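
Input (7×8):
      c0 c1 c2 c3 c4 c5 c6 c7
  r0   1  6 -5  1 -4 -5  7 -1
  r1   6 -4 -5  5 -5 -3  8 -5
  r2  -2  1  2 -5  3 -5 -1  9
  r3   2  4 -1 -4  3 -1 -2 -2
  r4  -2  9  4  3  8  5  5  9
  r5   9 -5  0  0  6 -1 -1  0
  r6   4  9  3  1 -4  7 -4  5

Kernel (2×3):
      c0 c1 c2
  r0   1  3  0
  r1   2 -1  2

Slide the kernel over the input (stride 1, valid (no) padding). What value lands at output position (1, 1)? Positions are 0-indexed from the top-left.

-29

The receptive field on the input at this output position is [-4 -5 5 / 1 2 -5]. Elementwise product with the kernel and sum: -4·1 + -5·3 + 1·2 + 2·-1 + -5·2.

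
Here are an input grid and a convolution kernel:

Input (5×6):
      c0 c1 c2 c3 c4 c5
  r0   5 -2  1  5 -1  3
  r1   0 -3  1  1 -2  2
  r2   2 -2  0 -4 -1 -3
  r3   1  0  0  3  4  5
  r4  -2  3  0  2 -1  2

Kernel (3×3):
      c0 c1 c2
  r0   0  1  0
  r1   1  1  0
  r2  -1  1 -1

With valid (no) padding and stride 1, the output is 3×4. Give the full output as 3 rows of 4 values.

-9 5 4 4
-4 -4 -4 -11
4 -5 2 1

Output[0,0]: The receptive field on the input at this output position is [5 -2 1 / 0 -3 1 / 2 -2 0]. Elementwise product with the kernel and sum: -2·1 + 0·1 + -3·1 + 2·-1 + -2·1 + 0·-1.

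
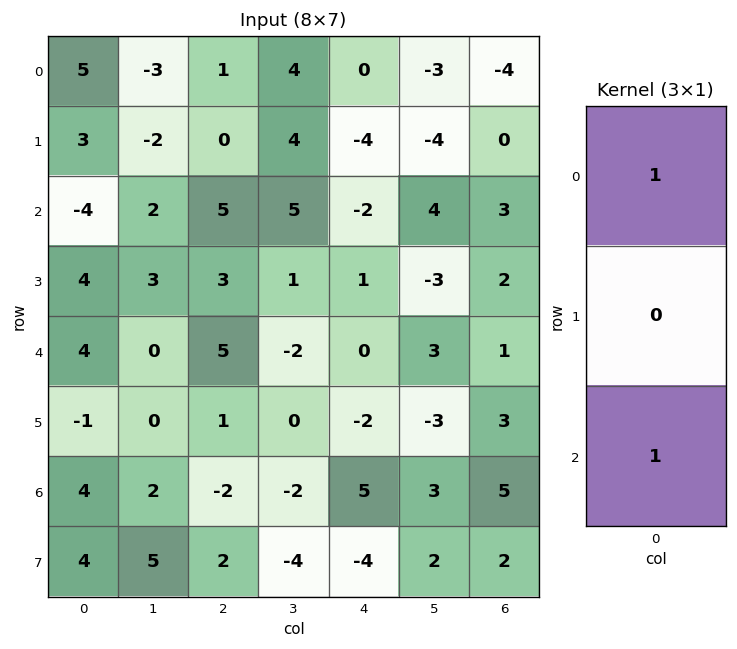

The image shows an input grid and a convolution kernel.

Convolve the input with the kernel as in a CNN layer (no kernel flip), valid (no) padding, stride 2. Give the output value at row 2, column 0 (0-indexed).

8

The receptive field on the input at this output position is [4 / -1 / 4]. Elementwise product with the kernel and sum: 4·1 + 4·1.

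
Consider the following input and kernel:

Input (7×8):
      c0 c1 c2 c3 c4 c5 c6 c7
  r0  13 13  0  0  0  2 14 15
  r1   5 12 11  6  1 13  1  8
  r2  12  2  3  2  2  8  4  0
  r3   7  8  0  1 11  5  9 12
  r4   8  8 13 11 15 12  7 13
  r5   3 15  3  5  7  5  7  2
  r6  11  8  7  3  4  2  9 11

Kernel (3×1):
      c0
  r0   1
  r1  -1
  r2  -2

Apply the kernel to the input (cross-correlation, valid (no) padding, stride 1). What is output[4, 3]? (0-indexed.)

The receptive field on the input at this output position is [11 / 5 / 3]. Elementwise product with the kernel and sum: 11·1 + 5·-1 + 3·-2.

0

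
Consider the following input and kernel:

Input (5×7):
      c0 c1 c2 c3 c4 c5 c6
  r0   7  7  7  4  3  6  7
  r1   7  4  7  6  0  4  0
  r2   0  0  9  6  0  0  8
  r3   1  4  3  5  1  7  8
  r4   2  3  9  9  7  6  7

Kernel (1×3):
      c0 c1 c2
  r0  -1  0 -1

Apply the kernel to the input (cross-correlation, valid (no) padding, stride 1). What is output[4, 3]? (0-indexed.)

The receptive field on the input at this output position is [9 7 6]. Elementwise product with the kernel and sum: 9·-1 + 6·-1.

-15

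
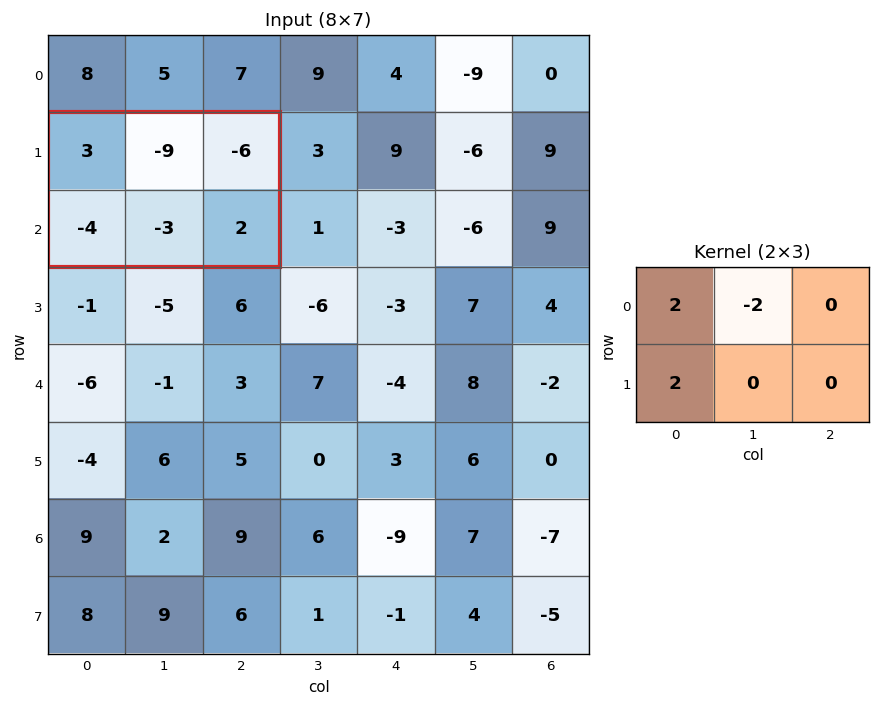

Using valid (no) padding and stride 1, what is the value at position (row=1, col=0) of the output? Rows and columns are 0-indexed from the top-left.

The receptive field on the input at this output position is [3 -9 -6 / -4 -3 2]. Elementwise product with the kernel and sum: 3·2 + -9·-2 + -4·2.

16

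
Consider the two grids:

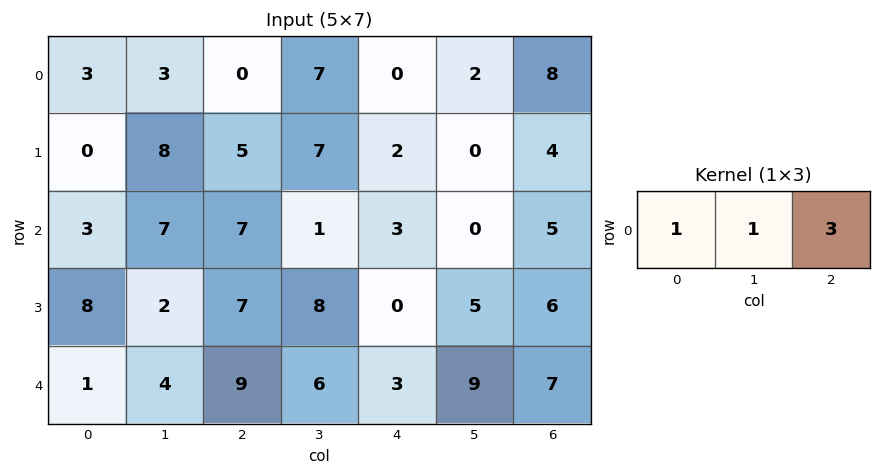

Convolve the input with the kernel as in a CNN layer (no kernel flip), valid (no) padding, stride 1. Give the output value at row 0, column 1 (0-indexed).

The receptive field on the input at this output position is [3 0 7]. Elementwise product with the kernel and sum: 3·1 + 0·1 + 7·3.

24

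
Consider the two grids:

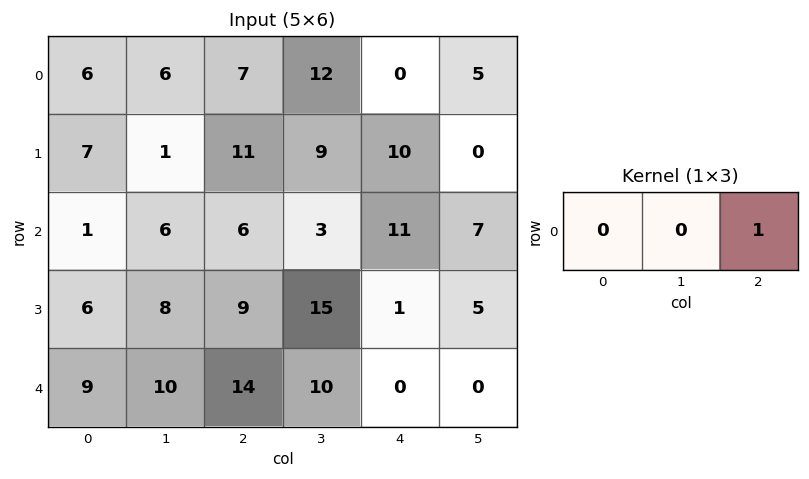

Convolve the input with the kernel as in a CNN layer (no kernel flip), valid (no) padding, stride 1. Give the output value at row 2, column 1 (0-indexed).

3

The receptive field on the input at this output position is [6 6 3]. Elementwise product with the kernel and sum: 3·1.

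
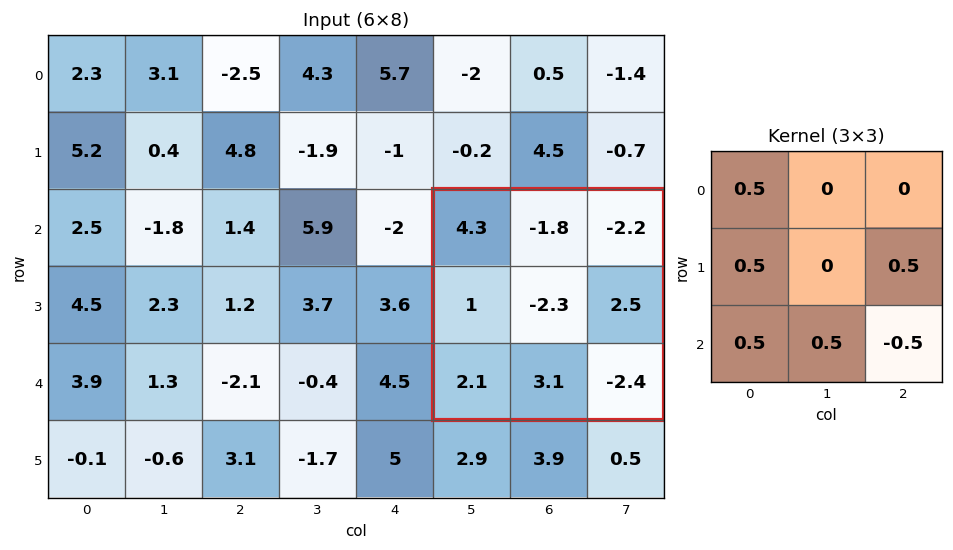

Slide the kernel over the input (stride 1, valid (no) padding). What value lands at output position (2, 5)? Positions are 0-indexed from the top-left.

7.7

The receptive field on the input at this output position is [4.3 -1.8 -2.2 / 1 -2.3 2.5 / 2.1 3.1 -2.4]. Elementwise product with the kernel and sum: 4.3·0.5 + 1·0.5 + 2.5·0.5 + 2.1·0.5 + 3.1·0.5 + -2.4·-0.5.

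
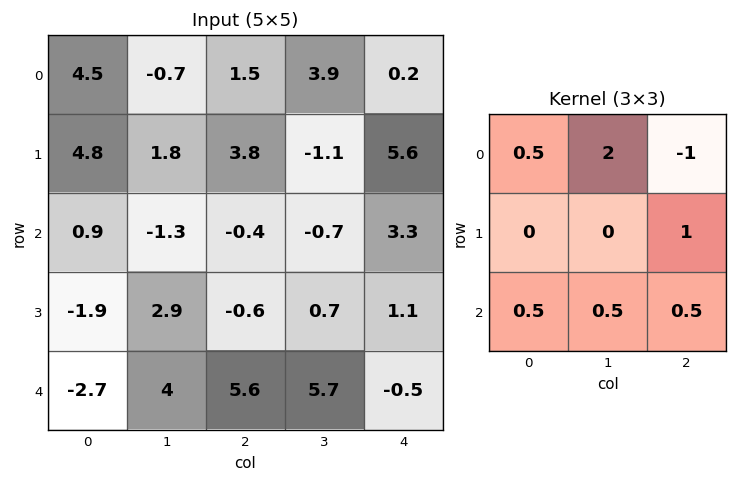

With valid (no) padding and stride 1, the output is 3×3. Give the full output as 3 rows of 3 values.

2.75 -3.55 15.05
2 10.4 -2
1.1 7.6 1.6

Output[0,0]: The receptive field on the input at this output position is [4.5 -0.7 1.5 / 4.8 1.8 3.8 / 0.9 -1.3 -0.4]. Elementwise product with the kernel and sum: 4.5·0.5 + -0.7·2 + 1.5·-1 + 3.8·1 + 0.9·0.5 + -1.3·0.5 + -0.4·0.5.
Output[0,1]: The receptive field on the input at this output position is [-0.7 1.5 3.9 / 1.8 3.8 -1.1 / -1.3 -0.4 -0.7]. Elementwise product with the kernel and sum: -0.7·0.5 + 1.5·2 + 3.9·-1 + -1.1·1 + -1.3·0.5 + -0.4·0.5 + -0.7·0.5.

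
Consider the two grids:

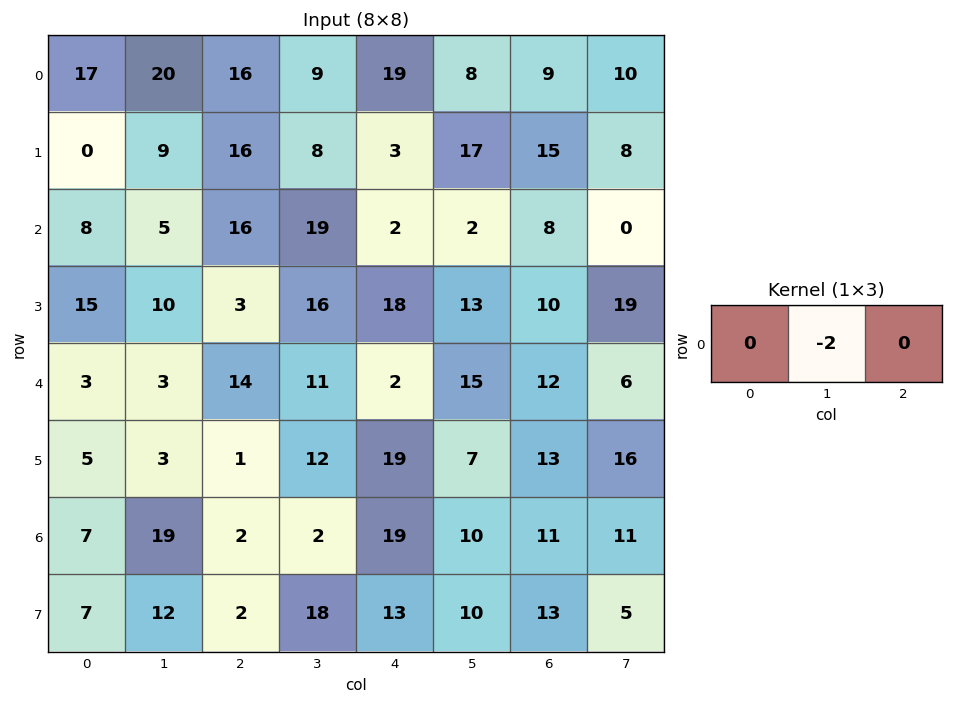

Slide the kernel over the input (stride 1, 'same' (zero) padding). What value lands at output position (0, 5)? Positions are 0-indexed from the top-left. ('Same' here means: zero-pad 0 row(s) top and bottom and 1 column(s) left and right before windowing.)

The receptive field on the zero-padded input at this output position is [19 8 9]. Elementwise product with the kernel and sum: 8·-2.

-16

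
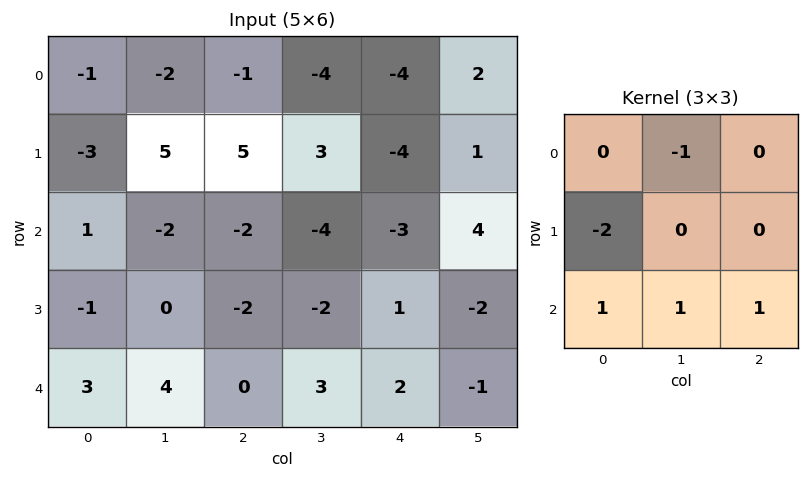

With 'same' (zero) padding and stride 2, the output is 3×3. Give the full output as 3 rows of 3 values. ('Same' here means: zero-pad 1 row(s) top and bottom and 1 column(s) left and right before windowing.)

2 17 8
2 -5 9
1 -6 -7

Output[0,0]: The receptive field on the zero-padded input at this output position is [0 0 0 / 0 -1 -2 / 0 -3 5]. Elementwise product with the kernel and sum: 0·-1 + 0·-2 + 0·1 + -3·1 + 5·1.
Output[0,1]: The receptive field on the zero-padded input at this output position is [0 0 0 / -2 -1 -4 / 5 5 3]. Elementwise product with the kernel and sum: 0·-1 + -2·-2 + 5·1 + 5·1 + 3·1.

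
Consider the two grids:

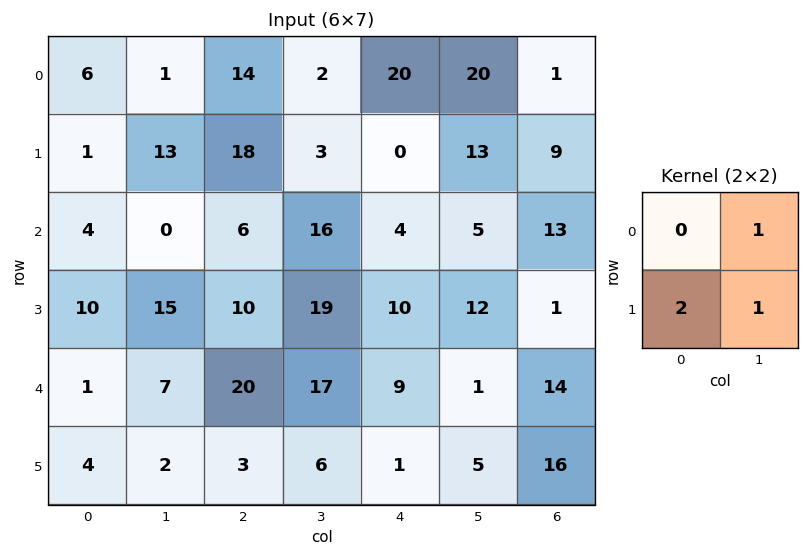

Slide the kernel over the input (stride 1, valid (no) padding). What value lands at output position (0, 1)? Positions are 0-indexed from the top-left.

The receptive field on the input at this output position is [1 14 / 13 18]. Elementwise product with the kernel and sum: 14·1 + 13·2 + 18·1.

58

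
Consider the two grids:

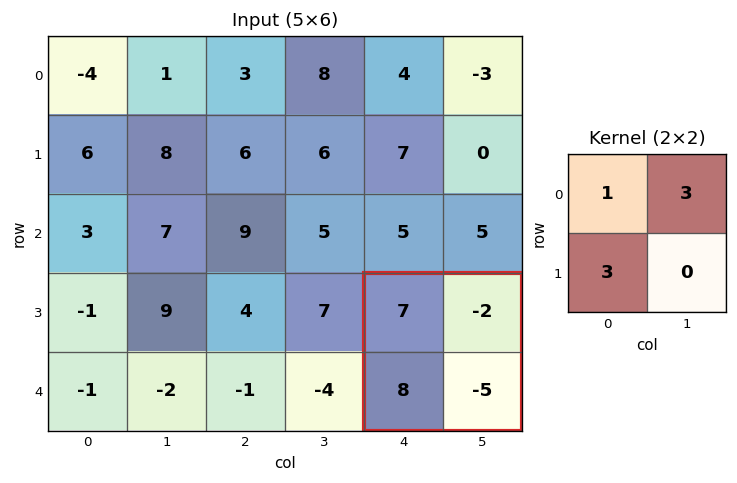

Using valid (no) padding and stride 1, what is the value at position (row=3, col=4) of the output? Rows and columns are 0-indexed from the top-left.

The receptive field on the input at this output position is [7 -2 / 8 -5]. Elementwise product with the kernel and sum: 7·1 + -2·3 + 8·3.

25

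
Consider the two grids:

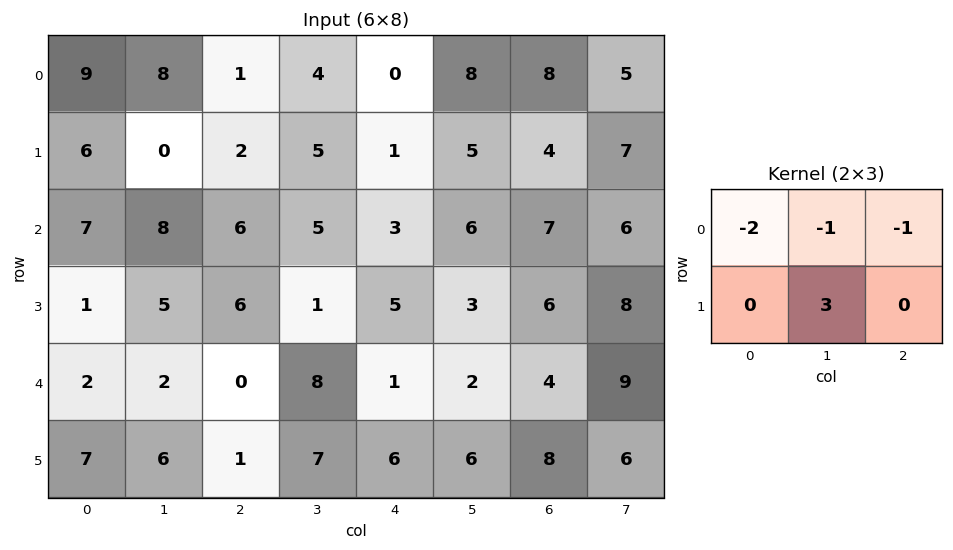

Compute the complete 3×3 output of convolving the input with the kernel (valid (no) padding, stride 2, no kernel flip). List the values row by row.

Output[0,0]: The receptive field on the input at this output position is [9 8 1 / 6 0 2]. Elementwise product with the kernel and sum: 9·-2 + 8·-1 + 1·-1 + 0·3.
Output[0,1]: The receptive field on the input at this output position is [1 4 0 / 2 5 1]. Elementwise product with the kernel and sum: 1·-2 + 4·-1 + 0·-1 + 5·3.

-27 9 -1
-13 -17 -10
12 12 10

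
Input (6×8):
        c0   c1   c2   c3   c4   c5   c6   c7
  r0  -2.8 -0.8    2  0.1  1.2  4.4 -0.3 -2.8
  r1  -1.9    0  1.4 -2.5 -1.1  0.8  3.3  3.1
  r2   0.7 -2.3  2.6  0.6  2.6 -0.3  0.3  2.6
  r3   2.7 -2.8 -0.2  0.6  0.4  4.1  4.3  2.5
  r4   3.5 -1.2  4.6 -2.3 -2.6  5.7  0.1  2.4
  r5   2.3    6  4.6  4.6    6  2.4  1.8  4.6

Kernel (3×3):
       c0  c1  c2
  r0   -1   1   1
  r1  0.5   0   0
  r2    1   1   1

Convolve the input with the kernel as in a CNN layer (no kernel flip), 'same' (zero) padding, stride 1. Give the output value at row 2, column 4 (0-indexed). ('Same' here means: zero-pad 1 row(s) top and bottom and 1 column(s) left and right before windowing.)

The receptive field on the zero-padded input at this output position is [-2.5 -1.1 0.8 / 0.6 2.6 -0.3 / 0.6 0.4 4.1]. Elementwise product with the kernel and sum: -2.5·-1 + -1.1·1 + 0.8·1 + 0.6·0.5 + 0.6·1 + 0.4·1 + 4.1·1.

7.6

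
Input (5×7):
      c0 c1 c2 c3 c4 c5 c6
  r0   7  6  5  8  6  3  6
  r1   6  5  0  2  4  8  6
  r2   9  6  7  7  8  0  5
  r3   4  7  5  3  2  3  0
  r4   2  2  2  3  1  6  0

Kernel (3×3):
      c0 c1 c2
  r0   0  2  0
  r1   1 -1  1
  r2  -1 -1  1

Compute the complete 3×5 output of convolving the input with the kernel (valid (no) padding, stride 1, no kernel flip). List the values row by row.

Output[0,0]: The receptive field on the input at this output position is [7 6 5 / 6 5 0 / 9 6 7]. Elementwise product with the kernel and sum: 6·2 + 6·1 + 5·-1 + 0·1 + 9·-1 + 6·-1 + 7·1.
Output[0,1]: The receptive field on the input at this output position is [6 5 8 / 5 0 2 / 6 7 7]. Elementwise product with the kernel and sum: 5·2 + 5·1 + 0·-1 + 2·1 + 6·-1 + 7·-1 + 7·1.

5 11 12 3 5
14 -3 6 5 24
12 18 14 22 -8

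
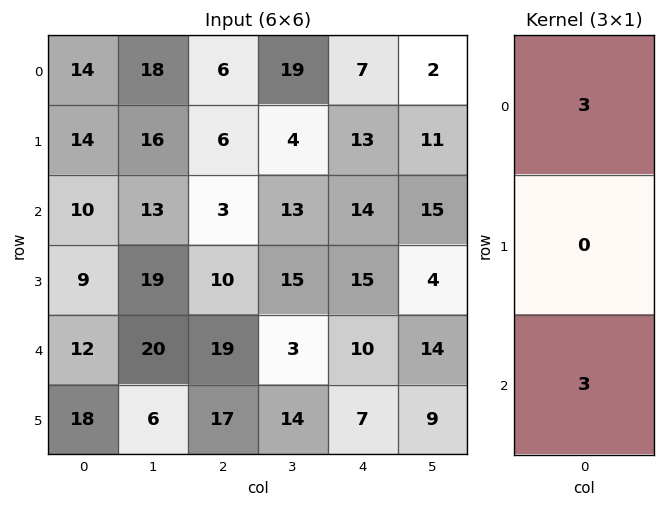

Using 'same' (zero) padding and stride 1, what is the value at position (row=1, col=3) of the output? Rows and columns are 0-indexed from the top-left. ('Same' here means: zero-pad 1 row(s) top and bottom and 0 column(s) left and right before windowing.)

96

The receptive field on the zero-padded input at this output position is [19 / 4 / 13]. Elementwise product with the kernel and sum: 19·3 + 13·3.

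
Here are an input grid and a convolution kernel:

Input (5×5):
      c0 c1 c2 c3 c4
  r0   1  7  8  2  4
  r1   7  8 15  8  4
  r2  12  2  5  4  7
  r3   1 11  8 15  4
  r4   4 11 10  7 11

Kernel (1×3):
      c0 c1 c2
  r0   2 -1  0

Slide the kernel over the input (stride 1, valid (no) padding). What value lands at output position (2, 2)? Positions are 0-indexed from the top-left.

6

The receptive field on the input at this output position is [5 4 7]. Elementwise product with the kernel and sum: 5·2 + 4·-1.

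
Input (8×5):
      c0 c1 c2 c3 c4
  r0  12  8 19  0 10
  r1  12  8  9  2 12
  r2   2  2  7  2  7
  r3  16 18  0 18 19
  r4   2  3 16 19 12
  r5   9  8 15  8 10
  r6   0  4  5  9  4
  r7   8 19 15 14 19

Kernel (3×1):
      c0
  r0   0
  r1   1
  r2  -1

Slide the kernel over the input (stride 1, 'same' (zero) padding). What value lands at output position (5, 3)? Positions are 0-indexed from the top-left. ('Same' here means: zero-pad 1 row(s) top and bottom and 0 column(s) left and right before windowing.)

-1

The receptive field on the zero-padded input at this output position is [19 / 8 / 9]. Elementwise product with the kernel and sum: 8·1 + 9·-1.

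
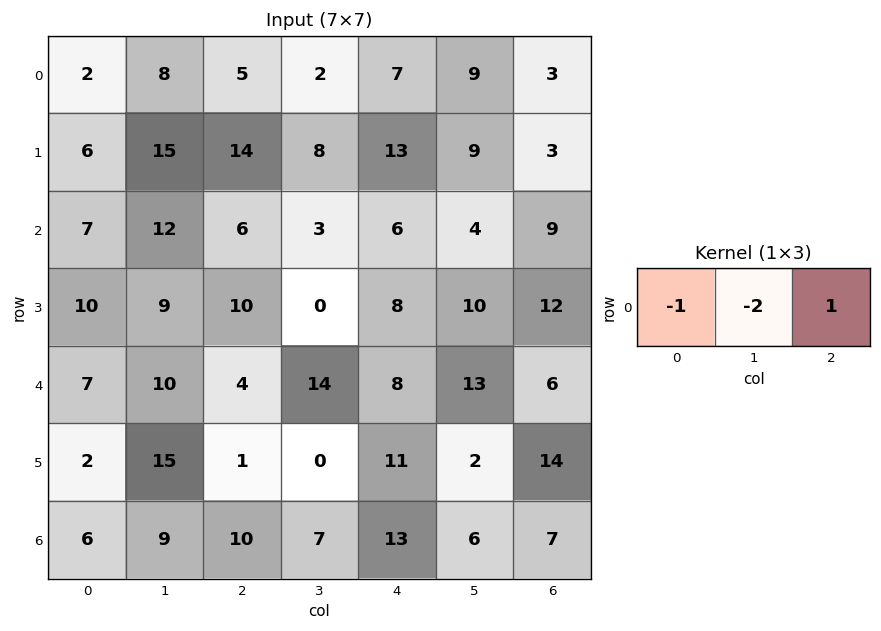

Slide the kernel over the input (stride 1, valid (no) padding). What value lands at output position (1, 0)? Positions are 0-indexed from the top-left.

The receptive field on the input at this output position is [6 15 14]. Elementwise product with the kernel and sum: 6·-1 + 15·-2 + 14·1.

-22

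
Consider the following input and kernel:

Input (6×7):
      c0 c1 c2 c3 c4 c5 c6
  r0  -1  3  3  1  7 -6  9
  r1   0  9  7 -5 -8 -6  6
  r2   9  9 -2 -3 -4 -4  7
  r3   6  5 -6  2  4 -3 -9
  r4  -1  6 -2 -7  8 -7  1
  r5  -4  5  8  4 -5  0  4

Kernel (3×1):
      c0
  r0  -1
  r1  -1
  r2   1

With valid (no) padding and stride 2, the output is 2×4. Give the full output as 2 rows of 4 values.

10 -12 -3 -8
-16 6 8 3

Output[0,0]: The receptive field on the input at this output position is [-1 / 0 / 9]. Elementwise product with the kernel and sum: -1·-1 + 0·-1 + 9·1.
Output[0,1]: The receptive field on the input at this output position is [3 / 7 / -2]. Elementwise product with the kernel and sum: 3·-1 + 7·-1 + -2·1.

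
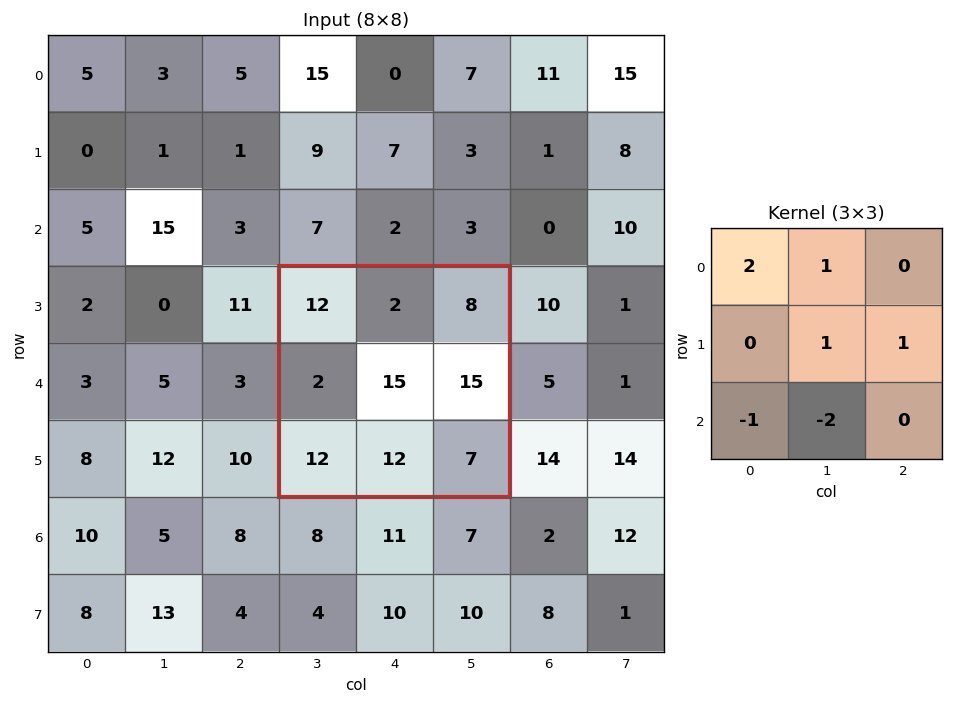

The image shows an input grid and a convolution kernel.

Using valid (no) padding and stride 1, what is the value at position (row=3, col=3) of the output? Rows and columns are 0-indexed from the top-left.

20

The receptive field on the input at this output position is [12 2 8 / 2 15 15 / 12 12 7]. Elementwise product with the kernel and sum: 12·2 + 2·1 + 15·1 + 15·1 + 12·-1 + 12·-2.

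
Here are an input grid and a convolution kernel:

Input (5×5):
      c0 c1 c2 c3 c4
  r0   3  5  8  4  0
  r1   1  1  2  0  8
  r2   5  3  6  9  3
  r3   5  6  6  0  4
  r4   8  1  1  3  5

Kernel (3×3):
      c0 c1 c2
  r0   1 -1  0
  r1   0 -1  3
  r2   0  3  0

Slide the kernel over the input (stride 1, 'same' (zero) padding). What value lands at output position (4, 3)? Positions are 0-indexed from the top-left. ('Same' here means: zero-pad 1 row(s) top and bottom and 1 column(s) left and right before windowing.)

The receptive field on the zero-padded input at this output position is [6 0 4 / 1 3 5 / 0 0 0]. Elementwise product with the kernel and sum: 6·1 + 0·-1 + 3·-1 + 5·3 + 0·3.

18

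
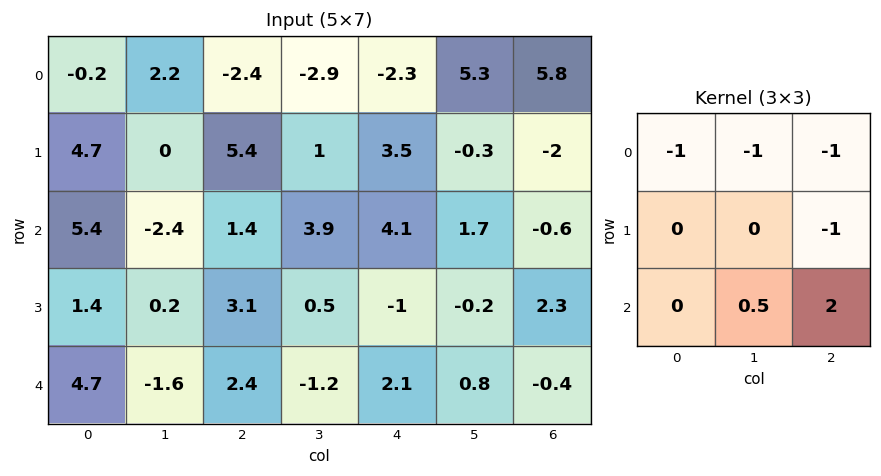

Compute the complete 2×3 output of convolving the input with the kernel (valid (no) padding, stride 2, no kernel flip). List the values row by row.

Output[0,0]: The receptive field on the input at this output position is [-0.2 2.2 -2.4 / 4.7 0 5.4 / 5.4 -2.4 1.4]. Elementwise product with the kernel and sum: -0.2·-1 + 2.2·-1 + -2.4·-1 + 5.4·-1 + -2.4·0.5 + 1.4·2.
Output[0,1]: The receptive field on the input at this output position is [-2.4 -2.9 -2.3 / 5.4 1 3.5 / 1.4 3.9 4.1]. Elementwise product with the kernel and sum: -2.4·-1 + -2.9·-1 + -2.3·-1 + 3.5·-1 + 3.9·0.5 + 4.1·2.

-3.4 14.25 -7.15
-3.5 -4.8 -7.9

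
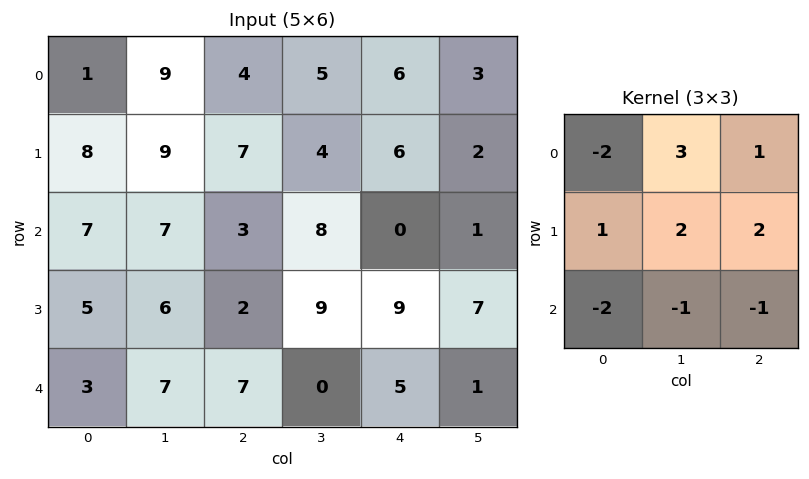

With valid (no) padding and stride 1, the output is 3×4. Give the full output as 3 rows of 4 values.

Output[0,0]: The receptive field on the input at this output position is [1 9 4 / 8 9 7 / 7 7 3]. Elementwise product with the kernel and sum: 1·-2 + 9·3 + 4·1 + 8·1 + 9·2 + 7·2 + 7·-2 + 7·-1 + 3·-1.

45 5 26 14
27 13 1 -12
11 10 37 20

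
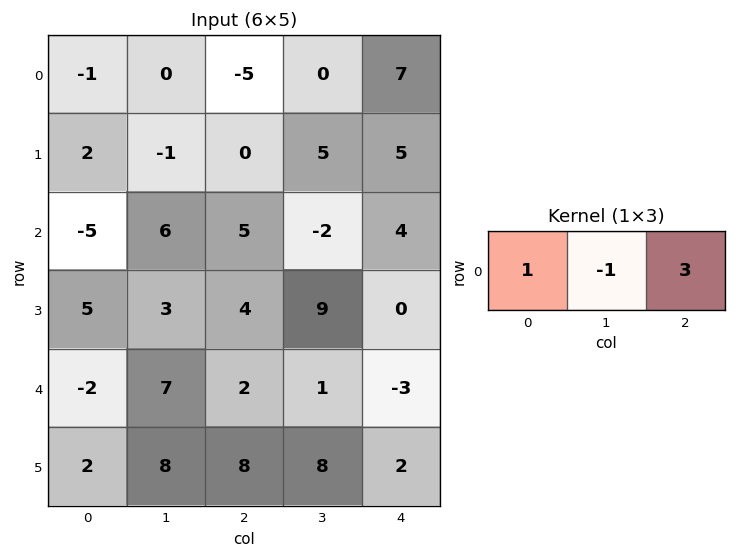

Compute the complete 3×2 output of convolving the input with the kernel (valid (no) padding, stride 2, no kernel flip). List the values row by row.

-16 16
4 19
-3 -8

Output[0,0]: The receptive field on the input at this output position is [-1 0 -5]. Elementwise product with the kernel and sum: -1·1 + 0·-1 + -5·3.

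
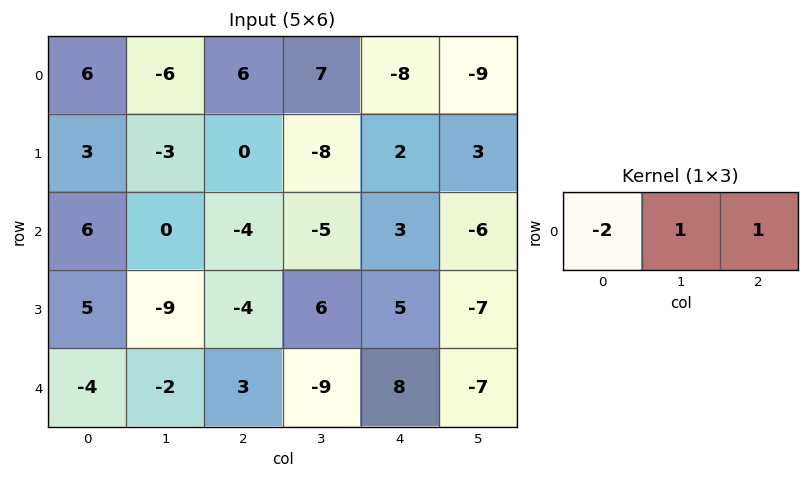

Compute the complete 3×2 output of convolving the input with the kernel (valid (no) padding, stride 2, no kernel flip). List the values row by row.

Output[0,0]: The receptive field on the input at this output position is [6 -6 6]. Elementwise product with the kernel and sum: 6·-2 + -6·1 + 6·1.

-12 -13
-16 6
9 -7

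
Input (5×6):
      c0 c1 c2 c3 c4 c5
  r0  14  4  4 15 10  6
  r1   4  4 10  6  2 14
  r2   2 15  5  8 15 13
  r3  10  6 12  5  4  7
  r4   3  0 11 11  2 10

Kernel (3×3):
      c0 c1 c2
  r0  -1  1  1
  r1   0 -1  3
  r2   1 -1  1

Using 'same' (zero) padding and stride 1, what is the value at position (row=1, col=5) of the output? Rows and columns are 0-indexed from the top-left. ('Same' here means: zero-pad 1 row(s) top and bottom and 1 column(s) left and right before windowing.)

-16

The receptive field on the zero-padded input at this output position is [10 6 0 / 2 14 0 / 15 13 0]. Elementwise product with the kernel and sum: 10·-1 + 6·1 + 0·1 + 14·-1 + 0·3 + 15·1 + 13·-1 + 0·1.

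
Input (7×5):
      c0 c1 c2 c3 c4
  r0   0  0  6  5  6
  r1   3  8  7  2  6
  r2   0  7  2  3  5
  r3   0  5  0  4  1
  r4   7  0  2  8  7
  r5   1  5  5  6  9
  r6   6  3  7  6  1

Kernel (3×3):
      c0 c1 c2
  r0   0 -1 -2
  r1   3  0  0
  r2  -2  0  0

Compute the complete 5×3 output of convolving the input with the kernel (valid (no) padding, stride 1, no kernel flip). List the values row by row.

Output[0,0]: The receptive field on the input at this output position is [0 0 6 / 3 8 7 / 0 7 2]. Elementwise product with the kernel and sum: 0·-1 + 6·-2 + 3·3 + 0·-2.
Output[0,1]: The receptive field on the input at this output position is [0 6 5 / 8 7 2 / 7 2 3]. Elementwise product with the kernel and sum: 6·-1 + 5·-2 + 8·3 + 7·-2.

-3 -6 0
-22 0 -8
-25 7 -17
14 -18 -10
-13 -9 -21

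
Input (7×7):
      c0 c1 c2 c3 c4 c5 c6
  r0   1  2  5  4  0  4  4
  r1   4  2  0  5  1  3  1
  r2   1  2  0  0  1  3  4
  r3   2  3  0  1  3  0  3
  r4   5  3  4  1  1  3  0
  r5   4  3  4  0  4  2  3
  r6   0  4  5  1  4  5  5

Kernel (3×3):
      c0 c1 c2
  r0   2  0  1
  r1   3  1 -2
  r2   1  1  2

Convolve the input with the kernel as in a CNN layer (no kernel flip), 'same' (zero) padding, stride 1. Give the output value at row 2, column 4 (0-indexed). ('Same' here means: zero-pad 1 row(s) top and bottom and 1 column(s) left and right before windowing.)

12

The receptive field on the zero-padded input at this output position is [5 1 3 / 0 1 3 / 1 3 0]. Elementwise product with the kernel and sum: 5·2 + 3·1 + 0·3 + 1·1 + 3·-2 + 1·1 + 3·1 + 0·2.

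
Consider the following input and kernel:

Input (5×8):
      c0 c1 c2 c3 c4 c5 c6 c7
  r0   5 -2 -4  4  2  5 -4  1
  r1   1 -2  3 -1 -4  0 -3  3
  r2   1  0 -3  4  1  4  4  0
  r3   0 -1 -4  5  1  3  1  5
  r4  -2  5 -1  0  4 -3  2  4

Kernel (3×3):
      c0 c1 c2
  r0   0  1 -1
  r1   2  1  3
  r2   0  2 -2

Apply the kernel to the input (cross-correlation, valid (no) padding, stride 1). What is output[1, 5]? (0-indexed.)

-2

The receptive field on the input at this output position is [0 -3 3 / 4 4 0 / 3 1 5]. Elementwise product with the kernel and sum: -3·1 + 3·-1 + 4·2 + 4·1 + 0·3 + 1·2 + 5·-2.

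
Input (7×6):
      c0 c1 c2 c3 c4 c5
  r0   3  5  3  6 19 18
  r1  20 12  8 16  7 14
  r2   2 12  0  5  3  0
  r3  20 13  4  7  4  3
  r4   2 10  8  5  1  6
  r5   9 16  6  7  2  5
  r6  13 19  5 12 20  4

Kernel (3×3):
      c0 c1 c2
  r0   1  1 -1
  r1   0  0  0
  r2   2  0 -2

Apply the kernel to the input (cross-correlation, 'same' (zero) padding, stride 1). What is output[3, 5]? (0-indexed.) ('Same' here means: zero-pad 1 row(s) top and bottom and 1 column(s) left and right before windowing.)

5

The receptive field on the zero-padded input at this output position is [3 0 0 / 4 3 0 / 1 6 0]. Elementwise product with the kernel and sum: 3·1 + 0·1 + 0·-1 + 1·2 + 0·-2.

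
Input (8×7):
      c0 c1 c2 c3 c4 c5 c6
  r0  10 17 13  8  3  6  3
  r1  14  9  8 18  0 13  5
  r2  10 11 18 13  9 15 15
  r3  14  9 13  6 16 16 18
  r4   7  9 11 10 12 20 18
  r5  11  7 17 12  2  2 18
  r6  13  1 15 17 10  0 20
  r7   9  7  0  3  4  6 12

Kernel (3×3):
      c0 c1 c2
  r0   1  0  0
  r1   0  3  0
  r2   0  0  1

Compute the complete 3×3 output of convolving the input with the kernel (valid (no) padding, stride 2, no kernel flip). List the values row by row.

55 76 57
48 48 75
43 57 38

Output[0,0]: The receptive field on the input at this output position is [10 17 13 / 14 9 8 / 10 11 18]. Elementwise product with the kernel and sum: 10·1 + 9·3 + 18·1.
Output[0,1]: The receptive field on the input at this output position is [13 8 3 / 8 18 0 / 18 13 9]. Elementwise product with the kernel and sum: 13·1 + 18·3 + 9·1.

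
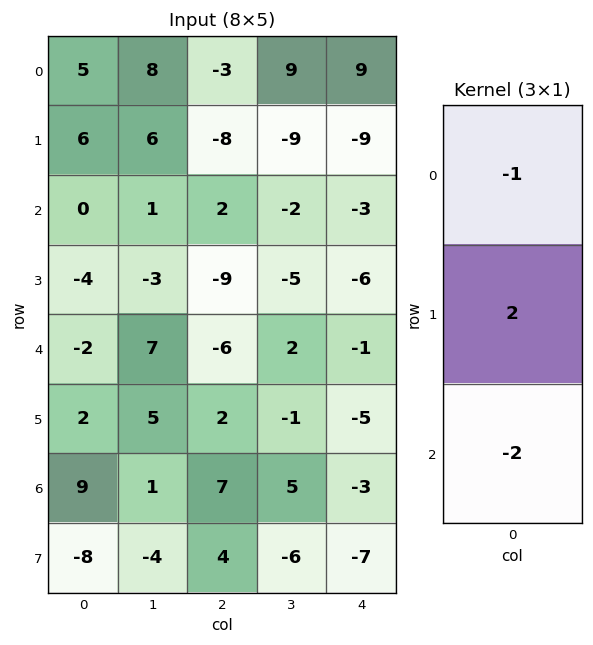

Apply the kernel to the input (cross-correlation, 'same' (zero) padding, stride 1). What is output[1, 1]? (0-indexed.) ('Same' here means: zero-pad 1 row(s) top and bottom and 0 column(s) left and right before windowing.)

The receptive field on the zero-padded input at this output position is [8 / 6 / 1]. Elementwise product with the kernel and sum: 8·-1 + 6·2 + 1·-2.

2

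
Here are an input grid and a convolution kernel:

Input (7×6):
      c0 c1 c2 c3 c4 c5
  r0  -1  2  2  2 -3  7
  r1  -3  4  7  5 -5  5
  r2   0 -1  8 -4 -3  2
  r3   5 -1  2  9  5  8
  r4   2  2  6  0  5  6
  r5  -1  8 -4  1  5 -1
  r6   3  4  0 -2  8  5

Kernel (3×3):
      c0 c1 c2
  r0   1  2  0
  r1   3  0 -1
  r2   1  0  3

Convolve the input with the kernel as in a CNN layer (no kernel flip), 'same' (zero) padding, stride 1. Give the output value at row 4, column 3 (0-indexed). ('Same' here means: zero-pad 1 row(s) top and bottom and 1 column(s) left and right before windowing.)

44

The receptive field on the zero-padded input at this output position is [2 9 5 / 6 0 5 / -4 1 5]. Elementwise product with the kernel and sum: 2·1 + 9·2 + 6·3 + 5·-1 + -4·1 + 5·3.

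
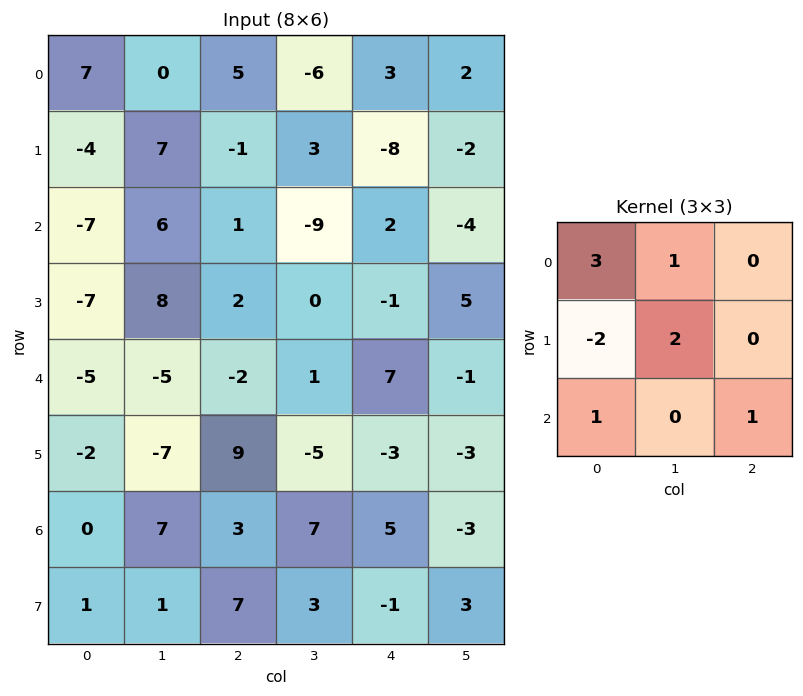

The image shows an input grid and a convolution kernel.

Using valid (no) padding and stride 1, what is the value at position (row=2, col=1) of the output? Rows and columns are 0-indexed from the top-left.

The receptive field on the input at this output position is [6 1 -9 / 8 2 0 / -5 -2 1]. Elementwise product with the kernel and sum: 6·3 + 1·1 + 8·-2 + 2·2 + -5·1 + 1·1.

3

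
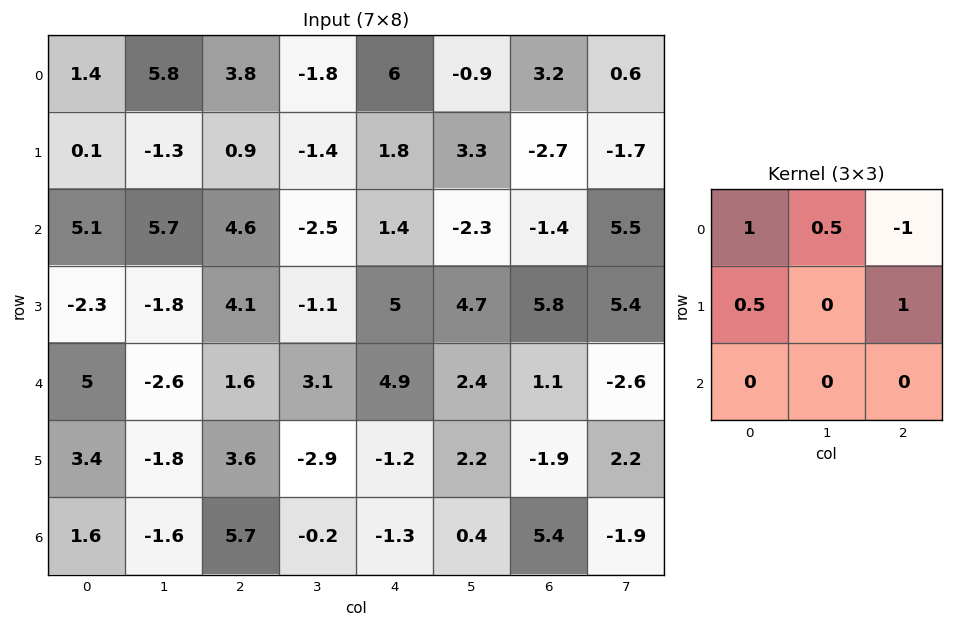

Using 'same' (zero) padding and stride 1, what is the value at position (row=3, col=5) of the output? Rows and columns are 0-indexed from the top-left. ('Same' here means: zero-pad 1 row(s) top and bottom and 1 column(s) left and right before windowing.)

9.95

The receptive field on the zero-padded input at this output position is [1.4 -2.3 -1.4 / 5 4.7 5.8 / 4.9 2.4 1.1]. Elementwise product with the kernel and sum: 1.4·1 + -2.3·0.5 + -1.4·-1 + 5·0.5 + 5.8·1.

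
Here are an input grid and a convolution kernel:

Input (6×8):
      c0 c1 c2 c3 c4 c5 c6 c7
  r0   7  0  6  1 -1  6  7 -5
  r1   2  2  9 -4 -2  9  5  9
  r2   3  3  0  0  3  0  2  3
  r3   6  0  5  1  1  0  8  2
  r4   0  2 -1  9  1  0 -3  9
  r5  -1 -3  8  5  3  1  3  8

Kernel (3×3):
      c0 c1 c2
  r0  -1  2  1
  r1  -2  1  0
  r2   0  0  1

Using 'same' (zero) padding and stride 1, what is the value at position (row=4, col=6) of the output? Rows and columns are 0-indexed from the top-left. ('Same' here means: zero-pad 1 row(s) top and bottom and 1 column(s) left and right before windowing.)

23

The receptive field on the zero-padded input at this output position is [0 8 2 / 0 -3 9 / 1 3 8]. Elementwise product with the kernel and sum: 0·-1 + 8·2 + 2·1 + 0·-2 + -3·1 + 8·1.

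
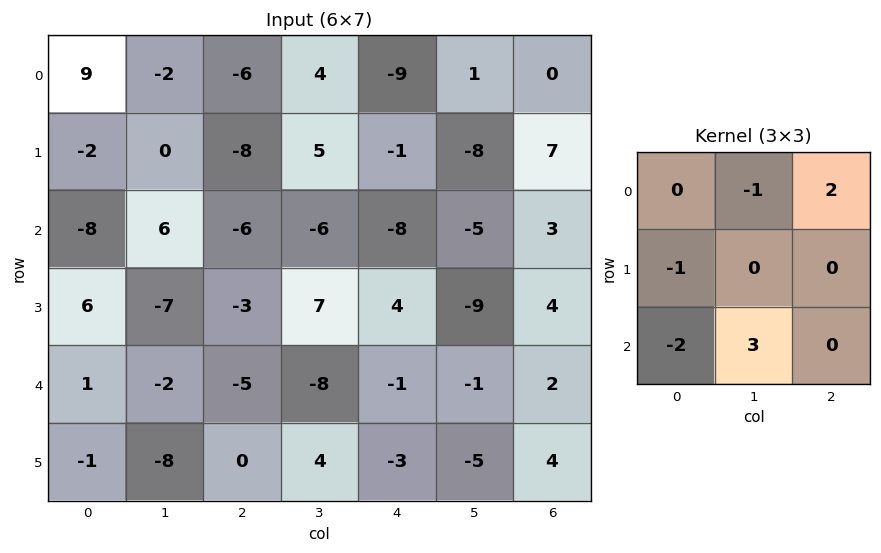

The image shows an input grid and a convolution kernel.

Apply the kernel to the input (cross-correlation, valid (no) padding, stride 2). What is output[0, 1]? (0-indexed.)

The receptive field on the input at this output position is [-6 4 -9 / -8 5 -1 / -6 -6 -8]. Elementwise product with the kernel and sum: 4·-1 + -9·2 + -8·-1 + -6·-2 + -6·3.

-20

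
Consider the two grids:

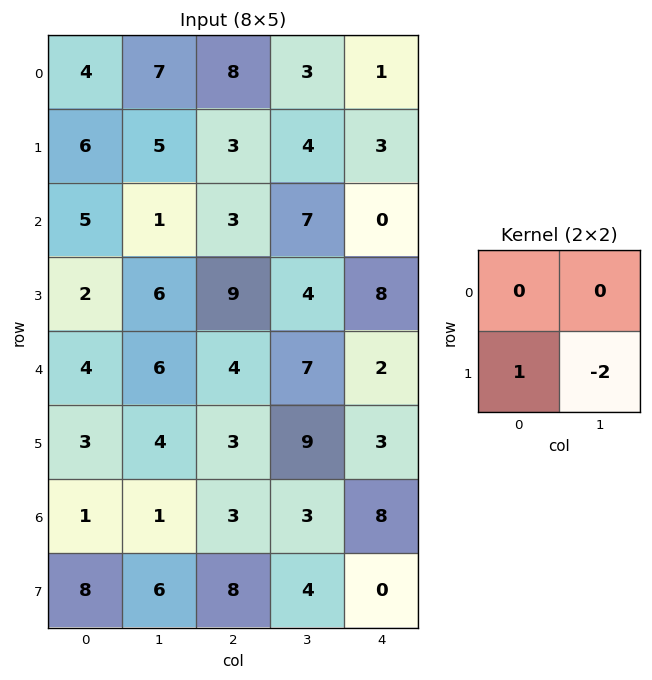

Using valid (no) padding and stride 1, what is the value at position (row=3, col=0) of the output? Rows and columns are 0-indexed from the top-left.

The receptive field on the input at this output position is [2 6 / 4 6]. Elementwise product with the kernel and sum: 4·1 + 6·-2.

-8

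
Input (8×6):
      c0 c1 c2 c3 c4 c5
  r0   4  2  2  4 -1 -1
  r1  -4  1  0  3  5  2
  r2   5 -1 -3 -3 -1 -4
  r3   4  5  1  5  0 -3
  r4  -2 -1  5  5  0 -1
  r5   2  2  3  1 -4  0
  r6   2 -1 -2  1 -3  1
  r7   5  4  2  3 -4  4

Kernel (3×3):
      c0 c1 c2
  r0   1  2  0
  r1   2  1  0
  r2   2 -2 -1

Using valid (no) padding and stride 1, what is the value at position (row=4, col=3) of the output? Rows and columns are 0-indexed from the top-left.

10

The receptive field on the input at this output position is [5 0 -1 / 1 -4 0 / 1 -3 1]. Elementwise product with the kernel and sum: 5·1 + 0·2 + 1·2 + -4·1 + 1·2 + -3·-2 + 1·-1.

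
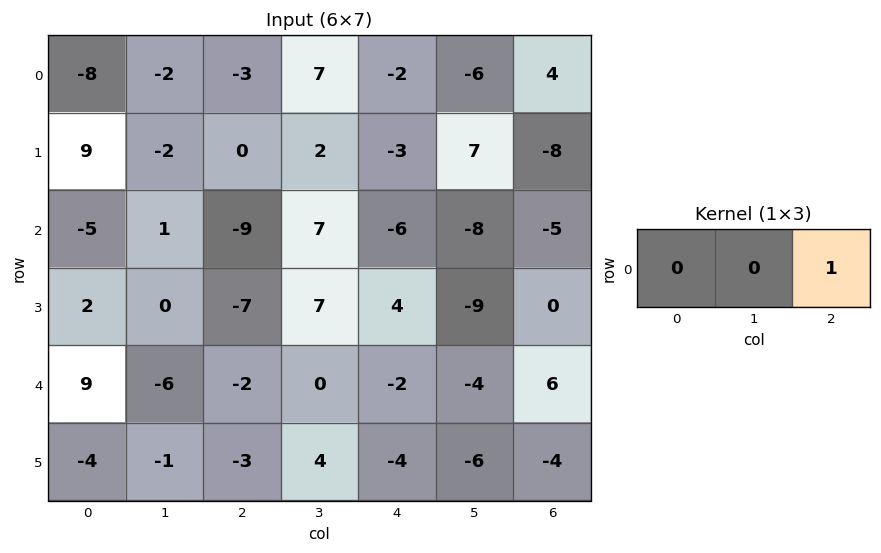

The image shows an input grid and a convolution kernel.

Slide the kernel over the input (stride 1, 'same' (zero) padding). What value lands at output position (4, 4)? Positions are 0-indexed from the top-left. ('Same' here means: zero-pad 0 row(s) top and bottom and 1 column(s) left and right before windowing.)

The receptive field on the zero-padded input at this output position is [0 -2 -4]. Elementwise product with the kernel and sum: -4·1.

-4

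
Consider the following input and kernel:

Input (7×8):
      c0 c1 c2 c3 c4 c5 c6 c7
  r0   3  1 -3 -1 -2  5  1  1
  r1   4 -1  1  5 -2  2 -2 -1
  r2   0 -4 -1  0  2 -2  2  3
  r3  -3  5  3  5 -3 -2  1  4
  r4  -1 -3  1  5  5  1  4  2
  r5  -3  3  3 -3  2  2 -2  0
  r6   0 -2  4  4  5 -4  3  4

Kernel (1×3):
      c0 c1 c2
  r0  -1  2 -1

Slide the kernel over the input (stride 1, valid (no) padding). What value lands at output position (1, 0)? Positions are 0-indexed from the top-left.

The receptive field on the input at this output position is [4 -1 1]. Elementwise product with the kernel and sum: 4·-1 + -1·2 + 1·-1.

-7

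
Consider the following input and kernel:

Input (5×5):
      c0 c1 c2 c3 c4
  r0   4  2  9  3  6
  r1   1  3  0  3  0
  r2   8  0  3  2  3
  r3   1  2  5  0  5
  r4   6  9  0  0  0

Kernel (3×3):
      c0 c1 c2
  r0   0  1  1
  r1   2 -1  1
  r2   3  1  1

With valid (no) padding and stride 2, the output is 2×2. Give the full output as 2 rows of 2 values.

Output[0,0]: The receptive field on the input at this output position is [4 2 9 / 1 3 0 / 8 0 3]. Elementwise product with the kernel and sum: 2·1 + 9·1 + 1·2 + 3·-1 + 0·1 + 8·3 + 0·1 + 3·1.

37 20
35 20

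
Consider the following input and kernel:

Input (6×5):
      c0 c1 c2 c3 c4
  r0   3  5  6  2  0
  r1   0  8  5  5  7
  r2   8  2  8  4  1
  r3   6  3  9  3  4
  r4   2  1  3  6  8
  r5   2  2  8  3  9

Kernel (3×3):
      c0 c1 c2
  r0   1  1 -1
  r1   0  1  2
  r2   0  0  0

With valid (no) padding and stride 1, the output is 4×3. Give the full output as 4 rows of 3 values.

Output[0,0]: The receptive field on the input at this output position is [3 5 6 / 0 8 5 / 8 2 8]. Elementwise product with the kernel and sum: 3·1 + 5·1 + 6·-1 + 8·1 + 5·2.

20 24 27
21 24 9
23 21 22
7 24 30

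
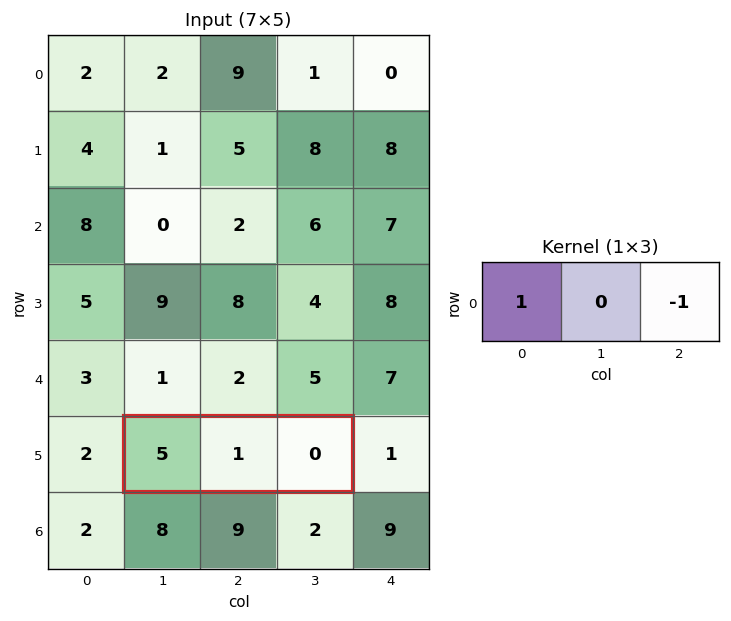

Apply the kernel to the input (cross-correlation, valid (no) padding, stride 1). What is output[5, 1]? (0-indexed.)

5

The receptive field on the input at this output position is [5 1 0]. Elementwise product with the kernel and sum: 5·1 + 0·-1.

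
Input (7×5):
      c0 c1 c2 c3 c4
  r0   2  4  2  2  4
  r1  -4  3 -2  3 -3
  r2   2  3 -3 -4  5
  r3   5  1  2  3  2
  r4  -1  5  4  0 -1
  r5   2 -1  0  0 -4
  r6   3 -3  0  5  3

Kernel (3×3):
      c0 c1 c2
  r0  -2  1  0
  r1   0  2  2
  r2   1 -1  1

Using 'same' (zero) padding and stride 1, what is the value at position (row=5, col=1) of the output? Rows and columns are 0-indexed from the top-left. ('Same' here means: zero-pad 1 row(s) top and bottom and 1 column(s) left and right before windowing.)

The receptive field on the zero-padded input at this output position is [-1 5 4 / 2 -1 0 / 3 -3 0]. Elementwise product with the kernel and sum: -1·-2 + 5·1 + -1·2 + 0·2 + 3·1 + -3·-1 + 0·1.

11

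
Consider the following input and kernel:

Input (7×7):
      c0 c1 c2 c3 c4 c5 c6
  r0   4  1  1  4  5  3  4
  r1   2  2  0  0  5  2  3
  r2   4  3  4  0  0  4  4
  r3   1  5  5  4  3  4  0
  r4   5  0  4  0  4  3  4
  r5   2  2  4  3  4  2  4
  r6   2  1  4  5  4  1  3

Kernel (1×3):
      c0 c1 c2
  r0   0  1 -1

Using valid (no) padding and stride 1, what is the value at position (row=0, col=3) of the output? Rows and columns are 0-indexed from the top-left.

The receptive field on the input at this output position is [4 5 3]. Elementwise product with the kernel and sum: 5·1 + 3·-1.

2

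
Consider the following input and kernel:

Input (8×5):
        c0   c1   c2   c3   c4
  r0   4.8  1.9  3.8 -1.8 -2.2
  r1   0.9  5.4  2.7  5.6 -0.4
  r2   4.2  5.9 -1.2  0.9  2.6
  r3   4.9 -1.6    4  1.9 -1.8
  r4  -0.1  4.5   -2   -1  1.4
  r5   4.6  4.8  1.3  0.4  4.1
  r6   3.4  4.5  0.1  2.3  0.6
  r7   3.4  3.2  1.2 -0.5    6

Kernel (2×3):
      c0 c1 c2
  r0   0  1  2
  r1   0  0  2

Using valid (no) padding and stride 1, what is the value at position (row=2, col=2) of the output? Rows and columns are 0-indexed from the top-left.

The receptive field on the input at this output position is [-1.2 0.9 2.6 / 4 1.9 -1.8]. Elementwise product with the kernel and sum: 0.9·1 + 2.6·2 + -1.8·2.

2.5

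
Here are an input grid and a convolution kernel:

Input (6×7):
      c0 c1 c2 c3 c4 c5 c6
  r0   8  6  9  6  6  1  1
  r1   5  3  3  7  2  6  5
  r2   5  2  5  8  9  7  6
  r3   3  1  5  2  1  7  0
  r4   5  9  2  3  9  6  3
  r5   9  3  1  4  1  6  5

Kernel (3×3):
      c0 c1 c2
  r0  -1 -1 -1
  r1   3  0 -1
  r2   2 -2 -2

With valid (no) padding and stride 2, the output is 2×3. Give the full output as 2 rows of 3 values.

Output[0,0]: The receptive field on the input at this output position is [8 6 9 / 5 3 3 / 5 2 5]. Elementwise product with the kernel and sum: 8·-1 + 6·-1 + 9·-1 + 5·3 + 3·-1 + 5·2 + 2·-2 + 5·-2.

-15 -38 -15
-20 -28 -19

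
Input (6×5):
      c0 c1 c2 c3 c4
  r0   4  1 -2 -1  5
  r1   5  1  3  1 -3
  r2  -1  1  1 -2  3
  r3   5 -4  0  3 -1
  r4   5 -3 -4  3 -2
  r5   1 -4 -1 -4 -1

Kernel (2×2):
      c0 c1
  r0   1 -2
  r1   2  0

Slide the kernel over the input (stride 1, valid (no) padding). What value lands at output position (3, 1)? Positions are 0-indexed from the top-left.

The receptive field on the input at this output position is [-4 0 / -3 -4]. Elementwise product with the kernel and sum: -4·1 + 0·-2 + -3·2.

-10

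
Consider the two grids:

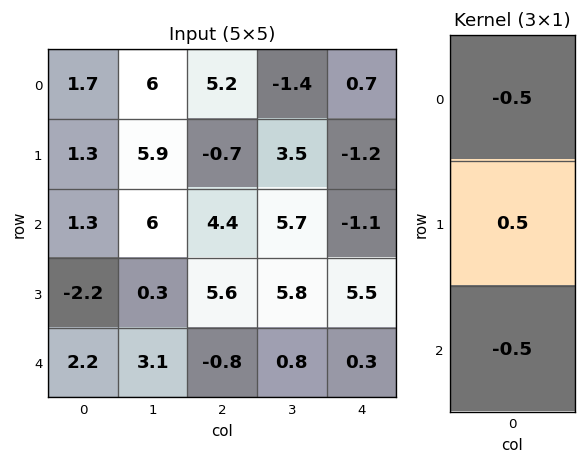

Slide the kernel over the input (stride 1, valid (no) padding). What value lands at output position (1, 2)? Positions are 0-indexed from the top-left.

-0.25

The receptive field on the input at this output position is [-0.7 / 4.4 / 5.6]. Elementwise product with the kernel and sum: -0.7·-0.5 + 4.4·0.5 + 5.6·-0.5.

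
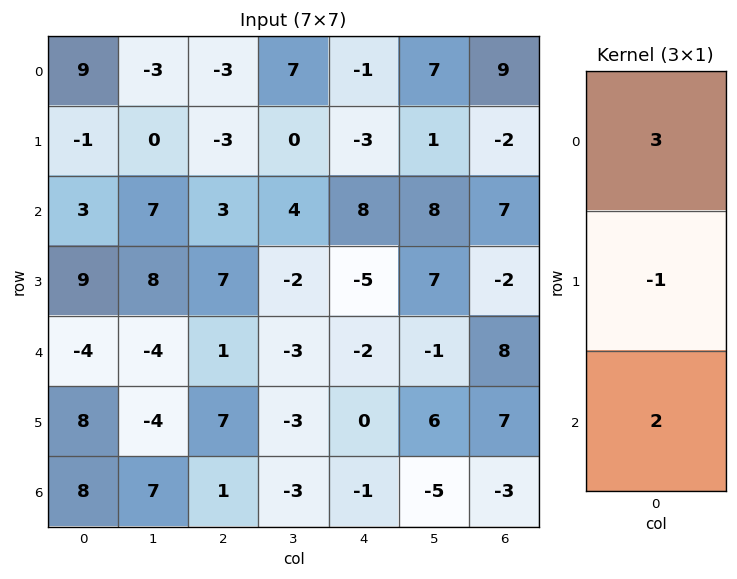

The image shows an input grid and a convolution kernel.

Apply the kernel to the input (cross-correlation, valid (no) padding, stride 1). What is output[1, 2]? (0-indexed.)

The receptive field on the input at this output position is [-3 / 3 / 7]. Elementwise product with the kernel and sum: -3·3 + 3·-1 + 7·2.

2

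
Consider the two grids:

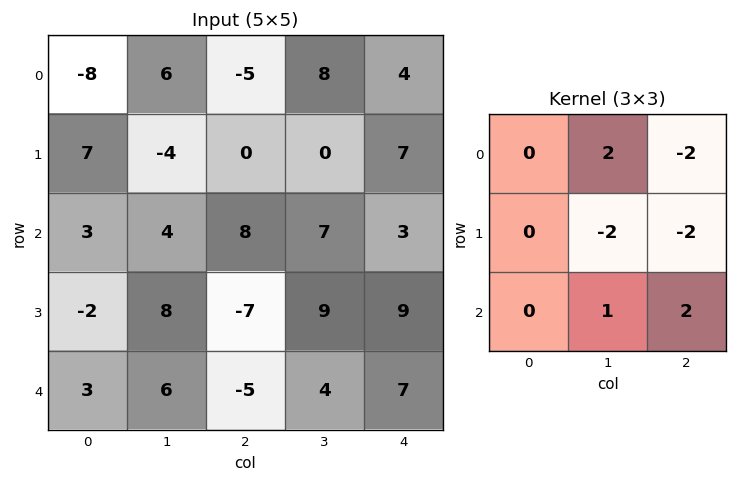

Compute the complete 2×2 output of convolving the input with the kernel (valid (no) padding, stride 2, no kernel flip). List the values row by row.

Output[0,0]: The receptive field on the input at this output position is [-8 6 -5 / 7 -4 0 / 3 4 8]. Elementwise product with the kernel and sum: 6·2 + -5·-2 + -4·-2 + 0·-2 + 4·1 + 8·2.
Output[0,1]: The receptive field on the input at this output position is [-5 8 4 / 0 0 7 / 8 7 3]. Elementwise product with the kernel and sum: 8·2 + 4·-2 + 0·-2 + 7·-2 + 7·1 + 3·2.

50 7
-14 -10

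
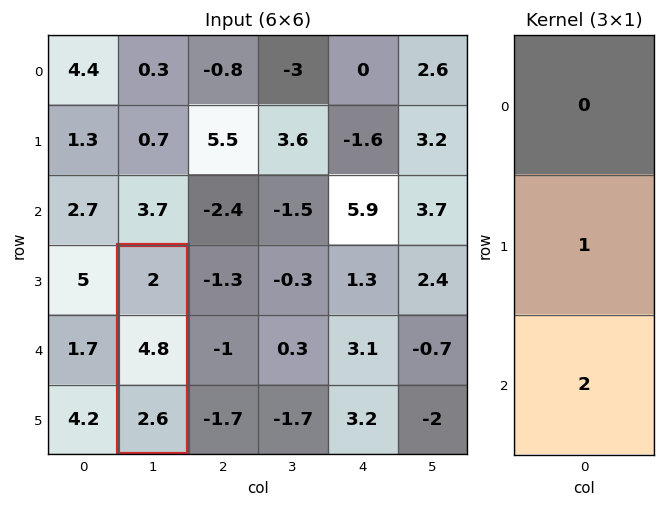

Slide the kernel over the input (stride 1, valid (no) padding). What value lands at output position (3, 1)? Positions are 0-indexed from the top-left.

10

The receptive field on the input at this output position is [2 / 4.8 / 2.6]. Elementwise product with the kernel and sum: 4.8·1 + 2.6·2.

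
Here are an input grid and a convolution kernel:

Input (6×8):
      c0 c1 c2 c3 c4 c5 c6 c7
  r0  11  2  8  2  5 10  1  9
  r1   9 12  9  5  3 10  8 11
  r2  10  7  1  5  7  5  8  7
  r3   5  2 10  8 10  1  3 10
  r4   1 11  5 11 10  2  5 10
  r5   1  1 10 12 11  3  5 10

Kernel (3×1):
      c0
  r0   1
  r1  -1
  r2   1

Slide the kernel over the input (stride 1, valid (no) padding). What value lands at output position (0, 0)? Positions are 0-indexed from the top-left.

12

The receptive field on the input at this output position is [11 / 9 / 10]. Elementwise product with the kernel and sum: 11·1 + 9·-1 + 10·1.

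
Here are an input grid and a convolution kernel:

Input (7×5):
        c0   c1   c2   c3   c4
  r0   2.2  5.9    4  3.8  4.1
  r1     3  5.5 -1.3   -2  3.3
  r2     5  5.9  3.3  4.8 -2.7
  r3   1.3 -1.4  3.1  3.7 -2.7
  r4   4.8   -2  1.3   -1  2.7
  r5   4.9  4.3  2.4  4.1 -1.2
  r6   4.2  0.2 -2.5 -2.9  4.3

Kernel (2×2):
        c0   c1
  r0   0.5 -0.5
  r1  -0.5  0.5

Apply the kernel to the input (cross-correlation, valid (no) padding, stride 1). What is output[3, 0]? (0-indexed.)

The receptive field on the input at this output position is [1.3 -1.4 / 4.8 -2]. Elementwise product with the kernel and sum: 1.3·0.5 + -1.4·-0.5 + 4.8·-0.5 + -2·0.5.

-2.05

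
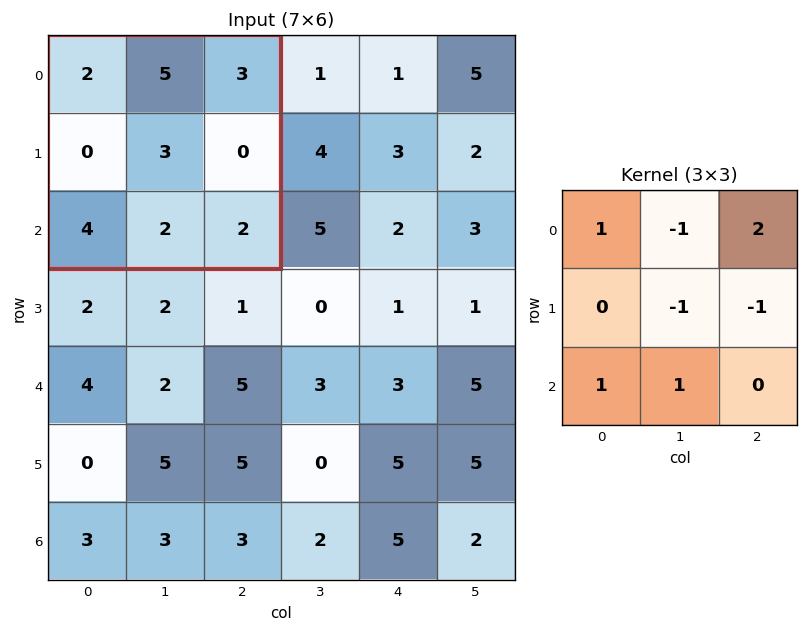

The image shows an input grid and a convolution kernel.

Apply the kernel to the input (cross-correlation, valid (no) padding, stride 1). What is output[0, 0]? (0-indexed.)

6

The receptive field on the input at this output position is [2 5 3 / 0 3 0 / 4 2 2]. Elementwise product with the kernel and sum: 2·1 + 5·-1 + 3·2 + 3·-1 + 0·-1 + 4·1 + 2·1.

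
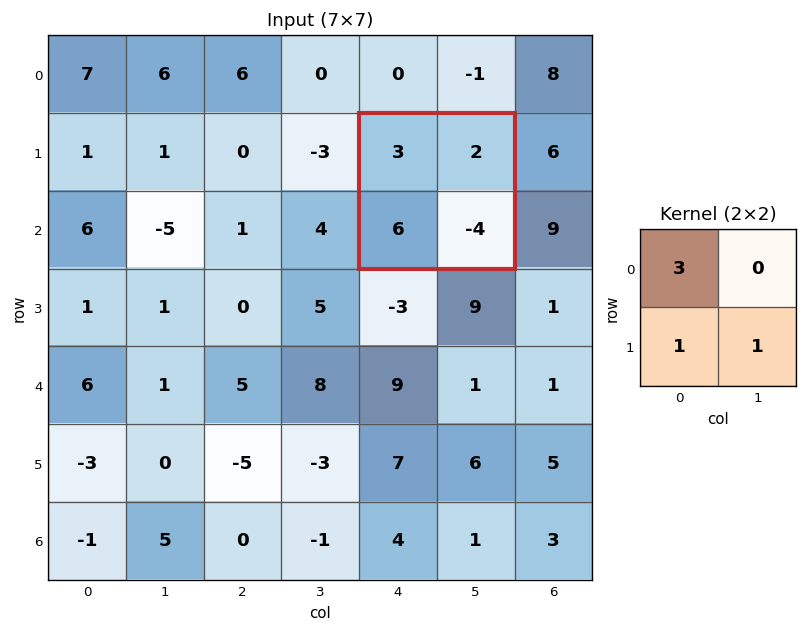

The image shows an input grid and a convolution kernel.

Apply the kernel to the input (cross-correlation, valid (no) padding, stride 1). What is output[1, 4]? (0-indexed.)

11

The receptive field on the input at this output position is [3 2 / 6 -4]. Elementwise product with the kernel and sum: 3·3 + 6·1 + -4·1.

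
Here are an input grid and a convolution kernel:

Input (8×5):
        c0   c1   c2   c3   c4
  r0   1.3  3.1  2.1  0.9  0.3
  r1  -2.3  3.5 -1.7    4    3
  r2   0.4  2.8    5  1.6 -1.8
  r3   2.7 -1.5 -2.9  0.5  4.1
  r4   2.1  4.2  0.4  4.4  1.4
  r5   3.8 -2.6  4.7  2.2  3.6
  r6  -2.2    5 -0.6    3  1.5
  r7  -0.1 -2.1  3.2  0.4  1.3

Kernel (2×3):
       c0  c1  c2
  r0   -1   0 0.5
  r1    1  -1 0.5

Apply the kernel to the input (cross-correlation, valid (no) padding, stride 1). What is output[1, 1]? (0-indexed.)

-2.9

The receptive field on the input at this output position is [3.5 -1.7 4 / 2.8 5 1.6]. Elementwise product with the kernel and sum: 3.5·-1 + 4·0.5 + 2.8·1 + 5·-1 + 1.6·0.5.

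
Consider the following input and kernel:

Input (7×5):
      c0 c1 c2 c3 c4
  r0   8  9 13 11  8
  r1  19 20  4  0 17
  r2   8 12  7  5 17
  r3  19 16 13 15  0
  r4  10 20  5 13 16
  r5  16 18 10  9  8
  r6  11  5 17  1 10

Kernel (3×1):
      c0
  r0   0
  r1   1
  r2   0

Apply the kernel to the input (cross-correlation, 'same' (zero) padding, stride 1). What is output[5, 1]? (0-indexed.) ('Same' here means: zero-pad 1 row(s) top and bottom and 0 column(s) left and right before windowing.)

The receptive field on the zero-padded input at this output position is [20 / 18 / 5]. Elementwise product with the kernel and sum: 18·1.

18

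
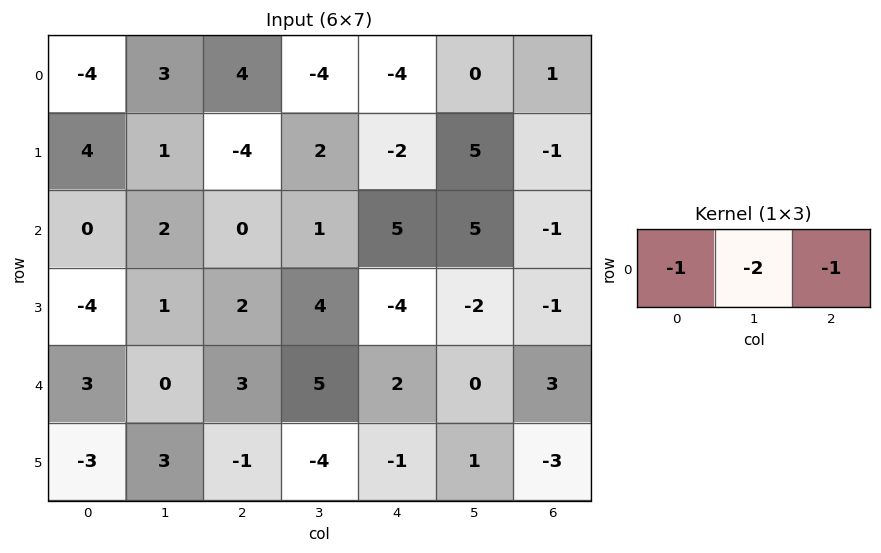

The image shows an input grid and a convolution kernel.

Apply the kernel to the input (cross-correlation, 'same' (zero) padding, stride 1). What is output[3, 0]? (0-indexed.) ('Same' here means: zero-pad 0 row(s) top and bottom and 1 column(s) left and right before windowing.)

7

The receptive field on the zero-padded input at this output position is [0 -4 1]. Elementwise product with the kernel and sum: 0·-1 + -4·-2 + 1·-1.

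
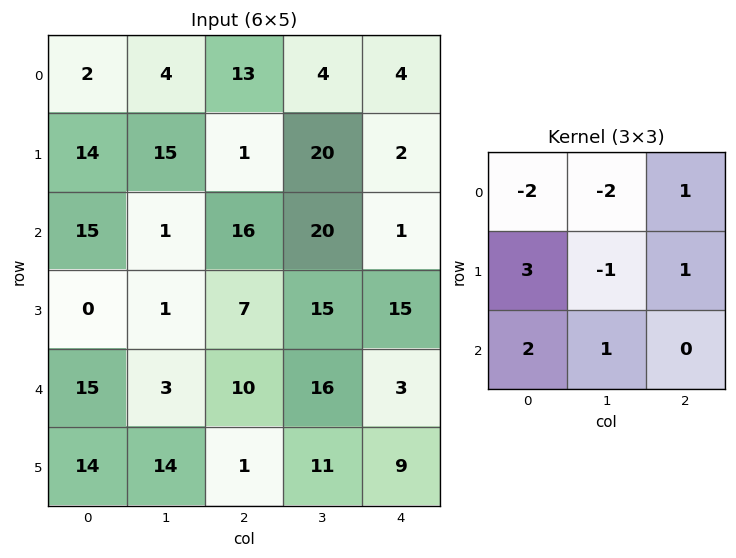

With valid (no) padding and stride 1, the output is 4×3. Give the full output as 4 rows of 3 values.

Output[0,0]: The receptive field on the input at this output position is [2 4 13 / 14 15 1 / 15 1 16]. Elementwise product with the kernel and sum: 2·-2 + 4·-2 + 13·1 + 14·3 + 15·-1 + 1·1 + 15·2 + 1·1.
Output[0,1]: The receptive field on the input at this output position is [4 13 4 / 15 1 20 / 1 16 20]. Elementwise product with the kernel and sum: 4·-2 + 13·-2 + 4·1 + 15·3 + 1·-1 + 20·1 + 1·2 + 16·1.

60 52 7
4 4 18
23 13 -14
99 43 1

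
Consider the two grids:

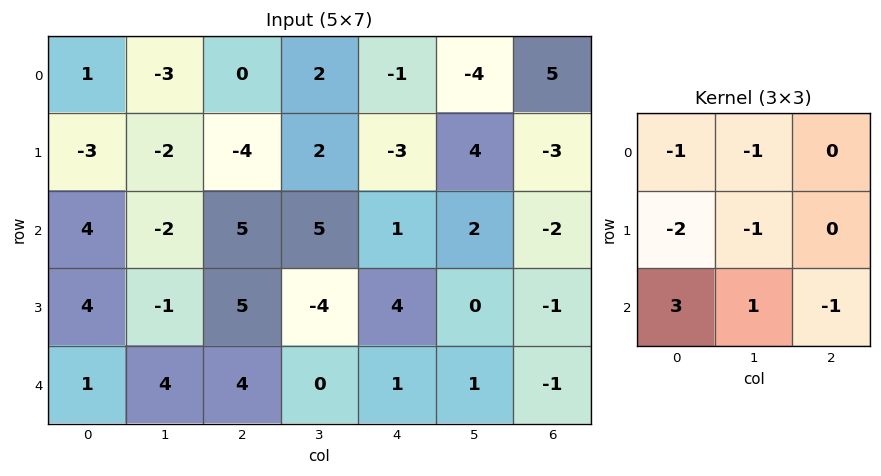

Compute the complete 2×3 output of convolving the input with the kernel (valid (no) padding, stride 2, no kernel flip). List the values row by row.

Output[0,0]: The receptive field on the input at this output position is [1 -3 0 / -3 -2 -4 / 4 -2 5]. Elementwise product with the kernel and sum: 1·-1 + -3·-1 + -3·-2 + -2·-1 + 4·3 + -2·1 + 5·-1.
Output[0,1]: The receptive field on the input at this output position is [0 2 -1 / -4 2 -3 / 5 5 1]. Elementwise product with the kernel and sum: 0·-1 + 2·-1 + -4·-2 + 2·-1 + 5·3 + 5·1 + 1·-1.

15 23 14
-6 -5 -6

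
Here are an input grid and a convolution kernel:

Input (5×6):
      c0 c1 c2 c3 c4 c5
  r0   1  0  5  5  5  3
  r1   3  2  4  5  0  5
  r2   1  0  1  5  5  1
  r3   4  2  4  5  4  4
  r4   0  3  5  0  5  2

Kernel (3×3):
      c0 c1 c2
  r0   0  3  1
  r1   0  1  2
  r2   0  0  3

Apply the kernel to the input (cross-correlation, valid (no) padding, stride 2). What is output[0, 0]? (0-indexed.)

18

The receptive field on the input at this output position is [1 0 5 / 3 2 4 / 1 0 1]. Elementwise product with the kernel and sum: 0·3 + 5·1 + 2·1 + 4·2 + 1·3.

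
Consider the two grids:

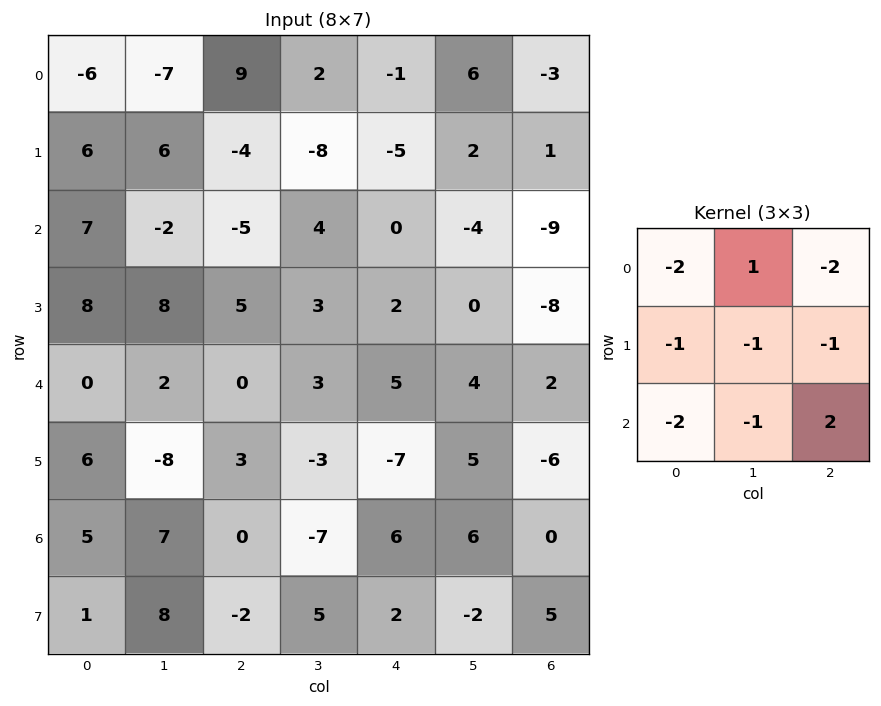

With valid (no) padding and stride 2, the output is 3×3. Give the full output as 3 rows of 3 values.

-43 9 2
-29 11 10
-16 19 -20

Output[0,0]: The receptive field on the input at this output position is [-6 -7 9 / 6 6 -4 / 7 -2 -5]. Elementwise product with the kernel and sum: -6·-2 + -7·1 + 9·-2 + 6·-1 + 6·-1 + -4·-1 + 7·-2 + -2·-1 + -5·2.
Output[0,1]: The receptive field on the input at this output position is [9 2 -1 / -4 -8 -5 / -5 4 0]. Elementwise product with the kernel and sum: 9·-2 + 2·1 + -1·-2 + -4·-1 + -8·-1 + -5·-1 + -5·-2 + 4·-1 + 0·2.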